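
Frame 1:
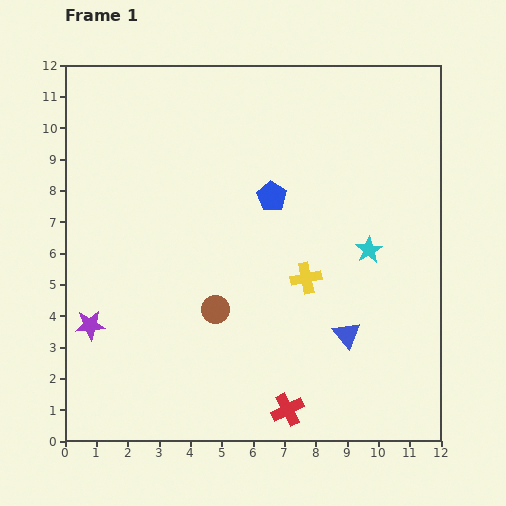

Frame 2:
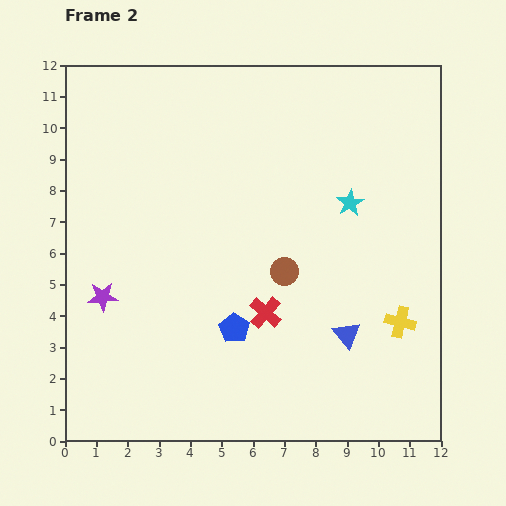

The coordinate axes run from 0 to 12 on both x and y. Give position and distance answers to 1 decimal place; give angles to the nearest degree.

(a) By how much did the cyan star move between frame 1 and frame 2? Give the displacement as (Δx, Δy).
(-0.6, 1.5)

The cyan star was at (9.7, 6.1) in frame 1 and (9.1, 7.6) in frame 2.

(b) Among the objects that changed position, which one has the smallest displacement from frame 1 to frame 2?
the purple star

(moved 1.0)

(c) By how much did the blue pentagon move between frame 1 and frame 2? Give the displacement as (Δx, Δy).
(-1.2, -4.2)

The blue pentagon was at (6.6, 7.8) in frame 1 and (5.4, 3.6) in frame 2.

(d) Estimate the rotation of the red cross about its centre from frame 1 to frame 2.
22° counter-clockwise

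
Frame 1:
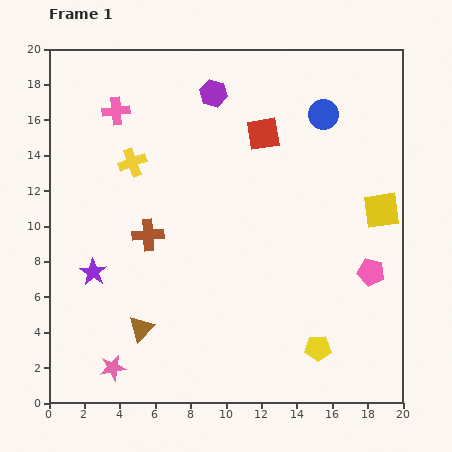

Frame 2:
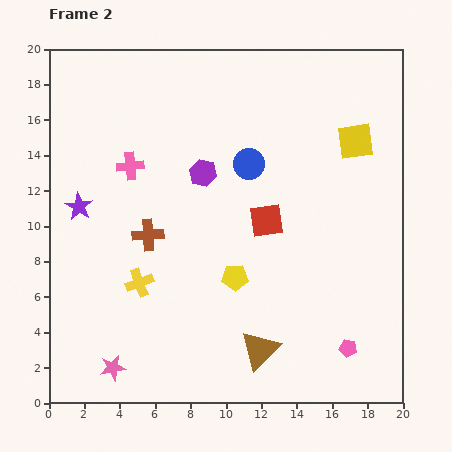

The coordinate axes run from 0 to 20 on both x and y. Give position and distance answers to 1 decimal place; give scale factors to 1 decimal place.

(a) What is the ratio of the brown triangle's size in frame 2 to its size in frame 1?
1.5×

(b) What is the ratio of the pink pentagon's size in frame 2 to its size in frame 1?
0.6×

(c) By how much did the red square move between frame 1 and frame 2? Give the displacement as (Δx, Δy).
(0.2, -4.9)

The red square was at (12.1, 15.2) in frame 1 and (12.3, 10.3) in frame 2.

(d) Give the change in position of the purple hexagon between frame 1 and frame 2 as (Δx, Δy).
(-0.6, -4.5)

The purple hexagon was at (9.3, 17.5) in frame 1 and (8.7, 13.0) in frame 2.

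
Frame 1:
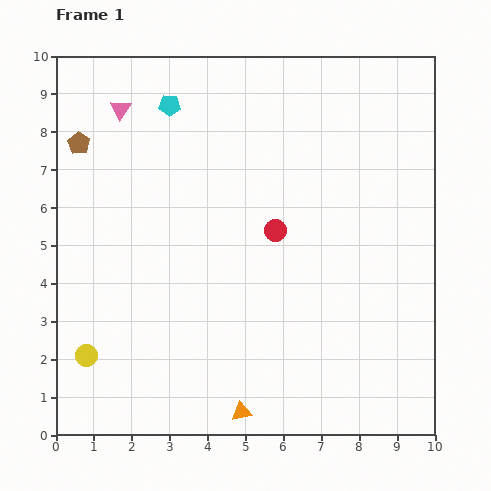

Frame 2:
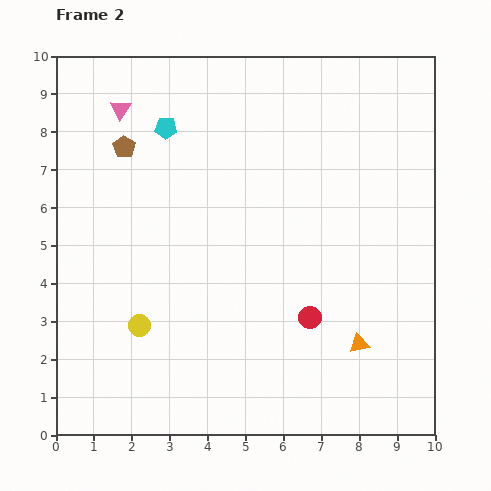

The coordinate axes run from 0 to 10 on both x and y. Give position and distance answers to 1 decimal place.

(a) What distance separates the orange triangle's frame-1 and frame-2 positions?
3.6

The orange triangle moved from (4.9, 0.6) to (8.0, 2.4), a distance of √(3.1² + 1.8²) ≈ 3.6.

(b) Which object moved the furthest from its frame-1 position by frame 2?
the orange triangle

(moved 3.6; next 2.5)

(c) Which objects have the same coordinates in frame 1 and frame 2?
the pink triangle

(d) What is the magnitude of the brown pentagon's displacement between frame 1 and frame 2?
1.2

The brown pentagon moved from (0.6, 7.7) to (1.8, 7.6), a distance of √(1.2² + 0.1²) ≈ 1.2.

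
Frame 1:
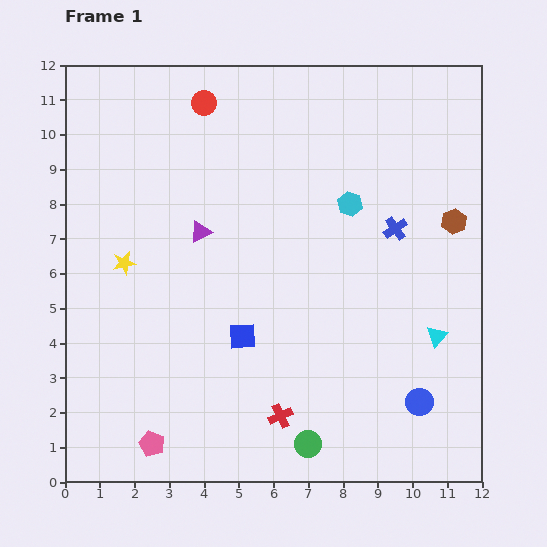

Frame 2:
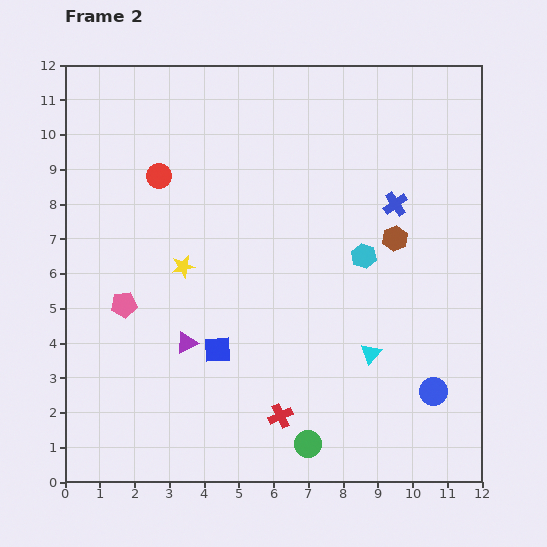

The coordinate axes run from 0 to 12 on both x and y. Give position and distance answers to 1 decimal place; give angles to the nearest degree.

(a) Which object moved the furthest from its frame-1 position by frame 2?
the pink pentagon

(moved 4.1; next 3.2)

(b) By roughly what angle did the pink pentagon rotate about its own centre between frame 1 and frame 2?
30° counter-clockwise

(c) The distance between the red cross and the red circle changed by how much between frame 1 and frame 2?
-1.6

Distance in frame 1: 9.3. Distance in frame 2: 7.7.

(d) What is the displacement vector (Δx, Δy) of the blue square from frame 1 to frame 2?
(-0.7, -0.4)

The blue square was at (5.1, 4.2) in frame 1 and (4.4, 3.8) in frame 2.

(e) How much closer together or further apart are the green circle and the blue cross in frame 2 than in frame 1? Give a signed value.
+0.6

Distance in frame 1: 6.7. Distance in frame 2: 7.3.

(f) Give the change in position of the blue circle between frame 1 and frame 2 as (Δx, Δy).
(0.4, 0.3)

The blue circle was at (10.2, 2.3) in frame 1 and (10.6, 2.6) in frame 2.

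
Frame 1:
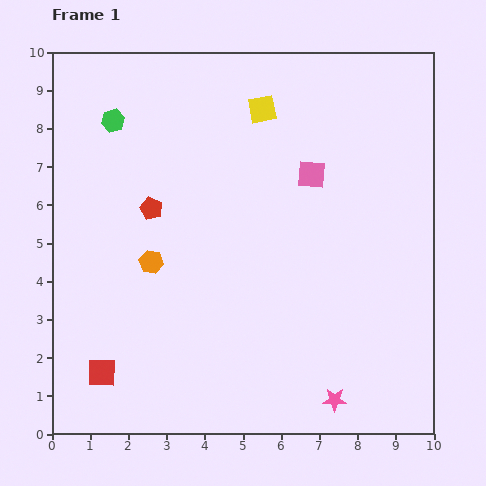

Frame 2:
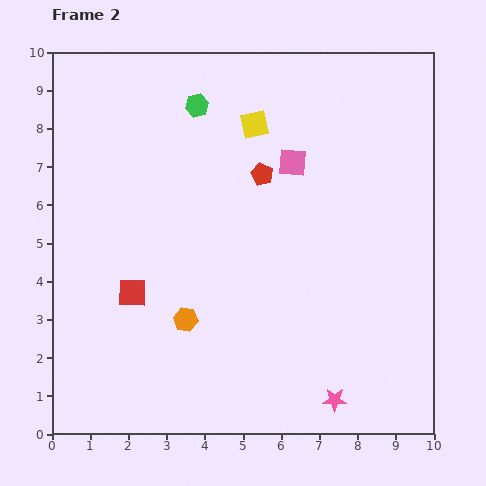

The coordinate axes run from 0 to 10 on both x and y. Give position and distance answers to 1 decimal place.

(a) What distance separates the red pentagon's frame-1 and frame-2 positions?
3.0

The red pentagon moved from (2.6, 5.9) to (5.5, 6.8), a distance of √(2.9² + 0.9²) ≈ 3.0.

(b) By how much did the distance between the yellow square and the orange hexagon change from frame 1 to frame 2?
+0.5

Distance in frame 1: 4.9. Distance in frame 2: 5.4.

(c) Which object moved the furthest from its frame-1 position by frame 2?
the red pentagon

(moved 3.0; next 2.2)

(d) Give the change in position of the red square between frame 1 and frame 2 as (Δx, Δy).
(0.8, 2.1)

The red square was at (1.3, 1.6) in frame 1 and (2.1, 3.7) in frame 2.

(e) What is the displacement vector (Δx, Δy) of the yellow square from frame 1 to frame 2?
(-0.2, -0.4)

The yellow square was at (5.5, 8.5) in frame 1 and (5.3, 8.1) in frame 2.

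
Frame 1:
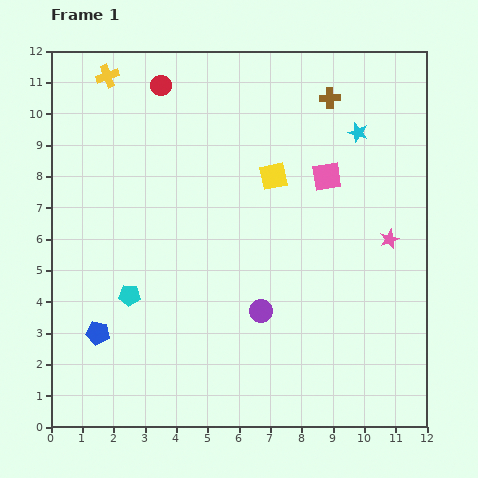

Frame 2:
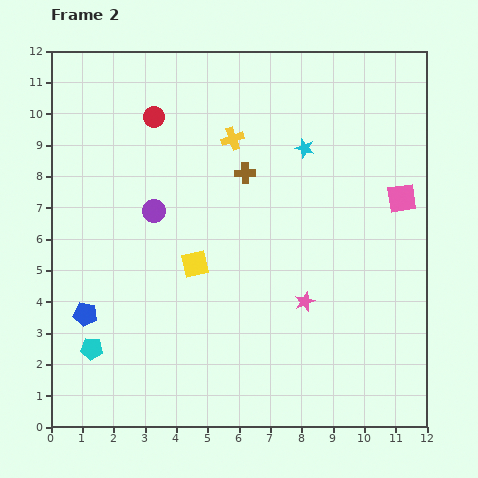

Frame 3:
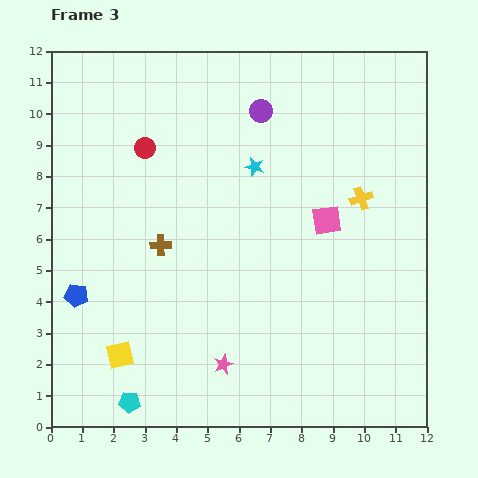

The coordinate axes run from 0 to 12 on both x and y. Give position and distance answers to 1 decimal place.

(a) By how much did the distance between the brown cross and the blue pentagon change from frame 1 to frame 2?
-3.7

Distance in frame 1: 10.5. Distance in frame 2: 6.8.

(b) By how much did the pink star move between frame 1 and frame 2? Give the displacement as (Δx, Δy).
(-2.7, -2.0)

The pink star was at (10.8, 6.0) in frame 1 and (8.1, 4.0) in frame 2.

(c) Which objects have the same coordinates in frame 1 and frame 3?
none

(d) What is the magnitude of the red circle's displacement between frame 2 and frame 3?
1.0

The red circle moved from (3.3, 9.9) to (3.0, 8.9), a distance of √(0.3² + 1.0²) ≈ 1.0.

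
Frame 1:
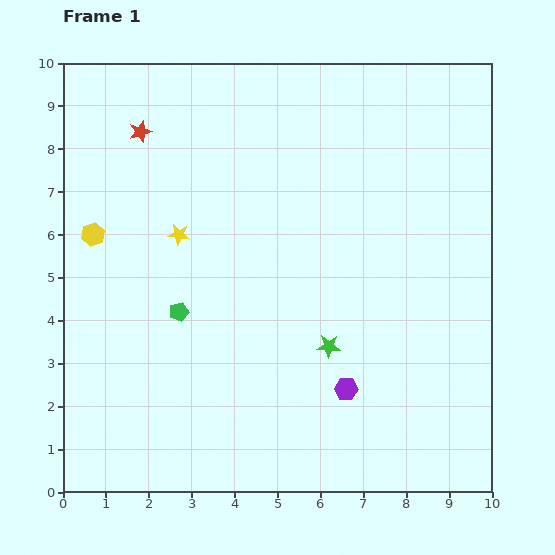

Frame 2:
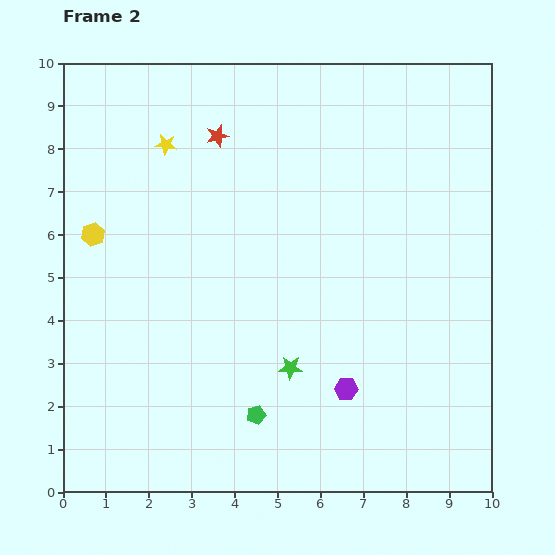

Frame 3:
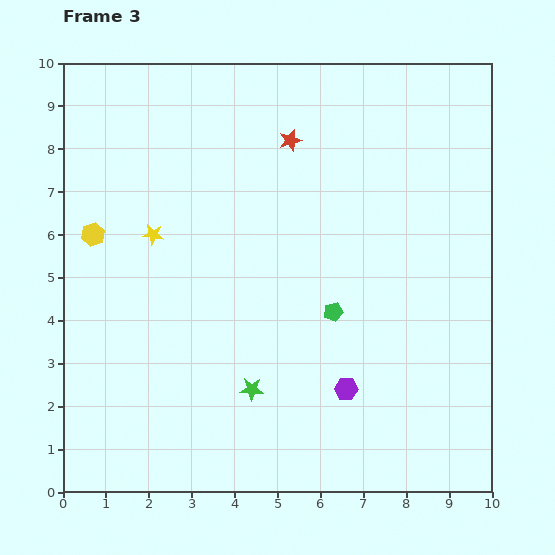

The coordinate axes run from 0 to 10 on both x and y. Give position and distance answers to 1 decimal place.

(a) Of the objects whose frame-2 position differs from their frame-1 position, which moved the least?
the green star

(moved 1.0)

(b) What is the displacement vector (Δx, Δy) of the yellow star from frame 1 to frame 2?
(-0.3, 2.1)

The yellow star was at (2.7, 6.0) in frame 1 and (2.4, 8.1) in frame 2.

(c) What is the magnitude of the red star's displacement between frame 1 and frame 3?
3.5

The red star moved from (1.8, 8.4) to (5.3, 8.2), a distance of √(3.5² + 0.2²) ≈ 3.5.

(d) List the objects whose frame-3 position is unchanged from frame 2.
the yellow hexagon, the purple hexagon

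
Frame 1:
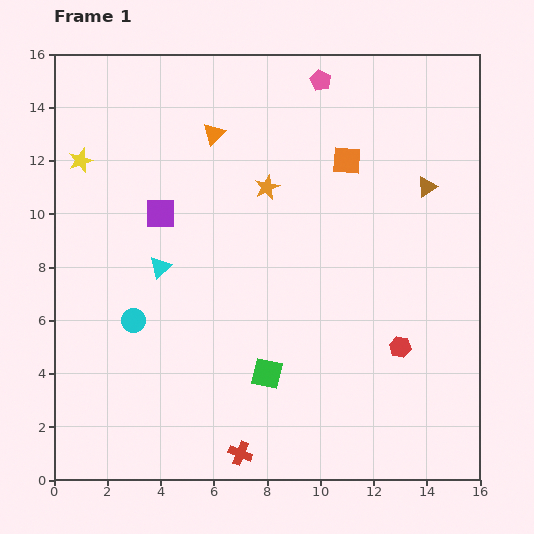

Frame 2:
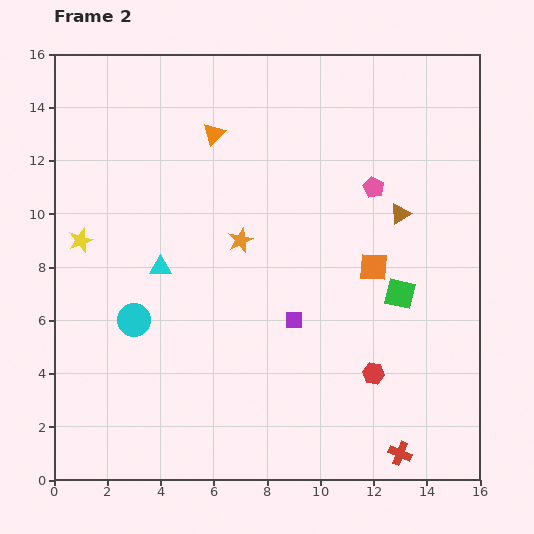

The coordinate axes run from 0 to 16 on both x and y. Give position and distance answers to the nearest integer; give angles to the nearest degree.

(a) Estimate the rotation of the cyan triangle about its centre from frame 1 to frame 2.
43° clockwise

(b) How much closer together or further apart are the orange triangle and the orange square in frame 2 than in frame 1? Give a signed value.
+3

Distance in frame 1: 5. Distance in frame 2: 8.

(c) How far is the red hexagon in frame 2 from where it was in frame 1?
1

The red hexagon moved from (13, 5) to (12, 4), a distance of √(1² + 1²) ≈ 1.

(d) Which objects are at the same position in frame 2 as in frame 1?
the cyan circle, the orange triangle, the cyan triangle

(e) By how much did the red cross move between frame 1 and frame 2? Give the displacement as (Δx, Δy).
(6, 0)

The red cross was at (7, 1) in frame 1 and (13, 1) in frame 2.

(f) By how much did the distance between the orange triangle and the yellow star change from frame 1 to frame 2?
+1

Distance in frame 1: 5. Distance in frame 2: 6.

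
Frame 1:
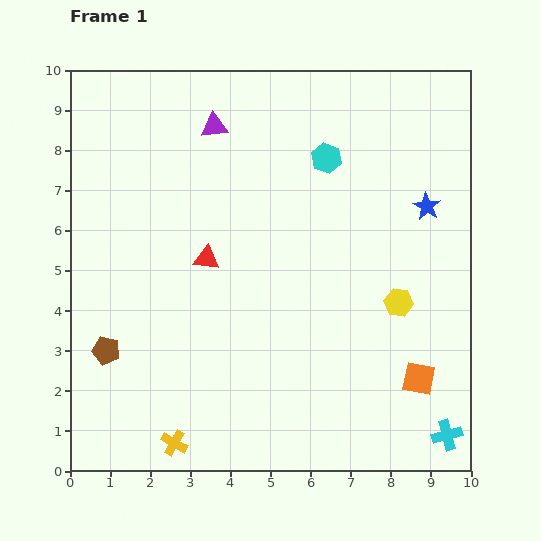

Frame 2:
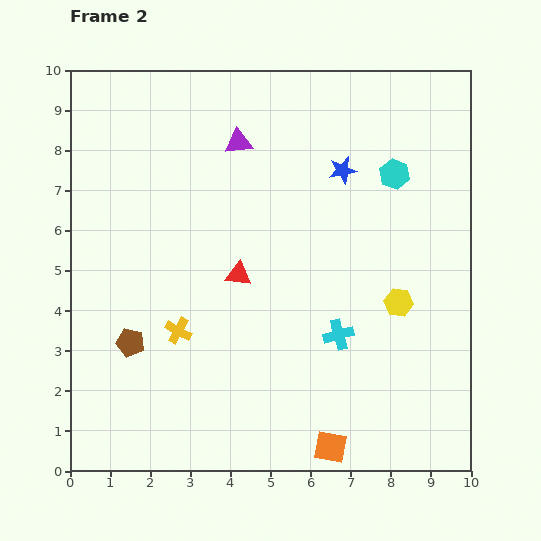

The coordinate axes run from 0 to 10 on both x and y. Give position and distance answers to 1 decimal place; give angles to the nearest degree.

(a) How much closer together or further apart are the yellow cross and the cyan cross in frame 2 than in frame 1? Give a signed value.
-2.8

Distance in frame 1: 6.8. Distance in frame 2: 4.0.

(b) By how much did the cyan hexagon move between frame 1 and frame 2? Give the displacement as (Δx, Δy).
(1.7, -0.4)

The cyan hexagon was at (6.4, 7.8) in frame 1 and (8.1, 7.4) in frame 2.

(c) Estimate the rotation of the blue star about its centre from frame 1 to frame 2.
30° clockwise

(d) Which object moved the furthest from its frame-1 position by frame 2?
the cyan cross

(moved 3.7; next 2.8)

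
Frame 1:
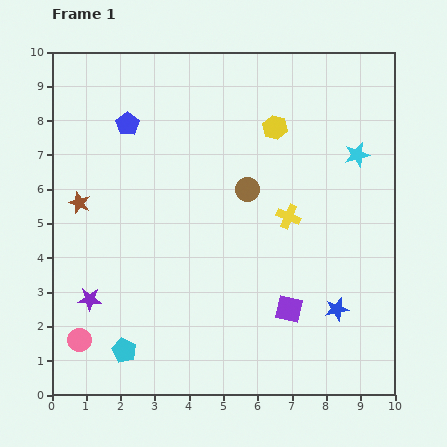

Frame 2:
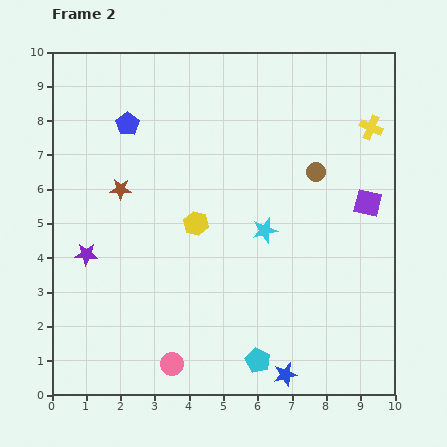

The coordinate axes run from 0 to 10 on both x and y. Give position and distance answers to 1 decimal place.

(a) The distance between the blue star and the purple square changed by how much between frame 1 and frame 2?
+4.1

Distance in frame 1: 1.4. Distance in frame 2: 5.5.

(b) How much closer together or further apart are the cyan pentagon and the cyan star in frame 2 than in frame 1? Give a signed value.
-5.1

Distance in frame 1: 8.9. Distance in frame 2: 3.8.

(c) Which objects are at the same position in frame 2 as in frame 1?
the blue pentagon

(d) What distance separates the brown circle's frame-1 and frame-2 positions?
2.1

The brown circle moved from (5.7, 6.0) to (7.7, 6.5), a distance of √(2.0² + 0.5²) ≈ 2.1.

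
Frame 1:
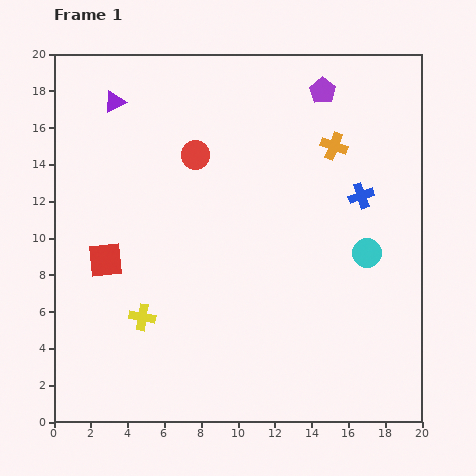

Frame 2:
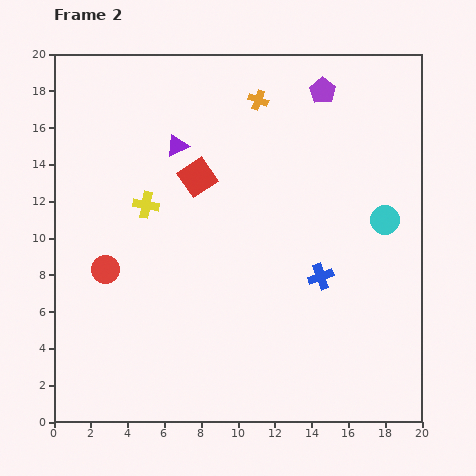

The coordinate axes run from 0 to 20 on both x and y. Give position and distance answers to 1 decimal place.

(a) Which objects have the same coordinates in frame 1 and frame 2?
the purple pentagon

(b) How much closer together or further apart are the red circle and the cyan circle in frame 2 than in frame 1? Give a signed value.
+4.7

Distance in frame 1: 10.7. Distance in frame 2: 15.4.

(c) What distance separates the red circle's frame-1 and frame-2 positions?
7.9

The red circle moved from (7.7, 14.5) to (2.8, 8.3), a distance of √(4.9² + 6.2²) ≈ 7.9.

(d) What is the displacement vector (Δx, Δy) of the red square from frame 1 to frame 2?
(5.0, 4.5)

The red square was at (2.8, 8.8) in frame 1 and (7.8, 13.3) in frame 2.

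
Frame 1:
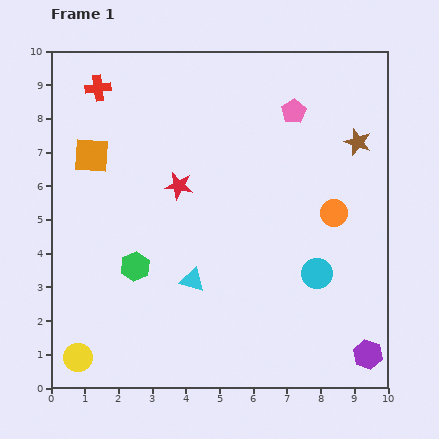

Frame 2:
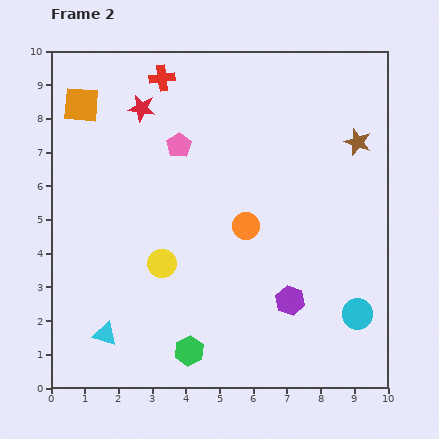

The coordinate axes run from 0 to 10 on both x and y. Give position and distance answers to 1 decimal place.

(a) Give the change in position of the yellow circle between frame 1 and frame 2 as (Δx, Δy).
(2.5, 2.8)

The yellow circle was at (0.8, 0.9) in frame 1 and (3.3, 3.7) in frame 2.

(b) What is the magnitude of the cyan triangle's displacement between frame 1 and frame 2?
3.1

The cyan triangle moved from (4.2, 3.2) to (1.6, 1.6), a distance of √(2.6² + 1.6²) ≈ 3.1.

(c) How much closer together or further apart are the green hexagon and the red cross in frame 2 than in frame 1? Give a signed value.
+2.7

Distance in frame 1: 5.4. Distance in frame 2: 8.1.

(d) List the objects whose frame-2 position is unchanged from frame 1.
the brown star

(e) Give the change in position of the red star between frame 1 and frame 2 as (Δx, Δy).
(-1.1, 2.3)

The red star was at (3.8, 6.0) in frame 1 and (2.7, 8.3) in frame 2.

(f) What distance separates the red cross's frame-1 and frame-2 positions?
1.9

The red cross moved from (1.4, 8.9) to (3.3, 9.2), a distance of √(1.9² + 0.3²) ≈ 1.9.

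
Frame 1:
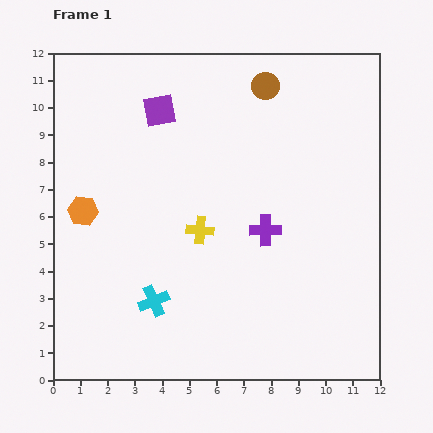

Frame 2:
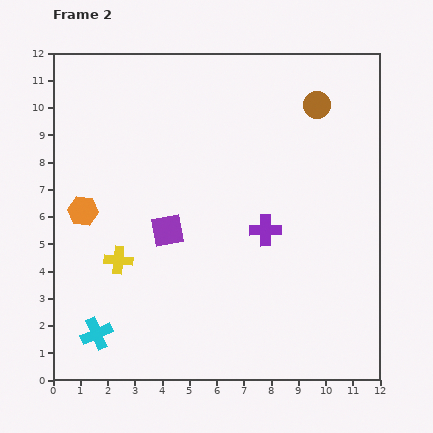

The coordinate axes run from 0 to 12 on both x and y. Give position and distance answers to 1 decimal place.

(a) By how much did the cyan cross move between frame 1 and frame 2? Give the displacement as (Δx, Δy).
(-2.1, -1.2)

The cyan cross was at (3.7, 2.9) in frame 1 and (1.6, 1.7) in frame 2.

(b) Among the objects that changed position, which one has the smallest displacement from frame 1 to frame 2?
the brown circle

(moved 2.0)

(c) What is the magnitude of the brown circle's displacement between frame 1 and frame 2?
2.0

The brown circle moved from (7.8, 10.8) to (9.7, 10.1), a distance of √(1.9² + 0.7²) ≈ 2.0.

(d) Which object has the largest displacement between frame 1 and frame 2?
the purple square

(moved 4.4; next 3.2)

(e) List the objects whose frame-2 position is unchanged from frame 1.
the purple cross, the orange hexagon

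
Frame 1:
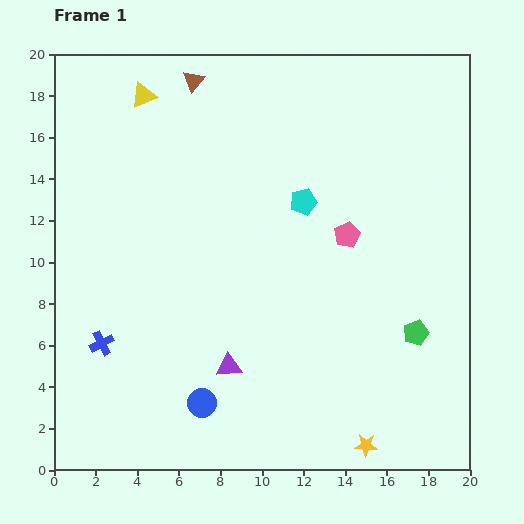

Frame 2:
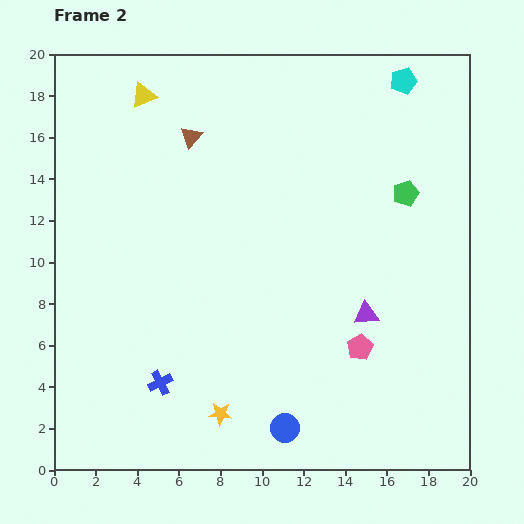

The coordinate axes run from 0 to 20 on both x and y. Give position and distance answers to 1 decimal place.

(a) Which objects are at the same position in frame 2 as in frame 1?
the yellow triangle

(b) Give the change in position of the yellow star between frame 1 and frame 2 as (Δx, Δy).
(-7.0, 1.5)

The yellow star was at (15.0, 1.2) in frame 1 and (8.0, 2.7) in frame 2.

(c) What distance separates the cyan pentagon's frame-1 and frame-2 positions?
7.5

The cyan pentagon moved from (12.0, 12.9) to (16.8, 18.7), a distance of √(4.8² + 5.8²) ≈ 7.5.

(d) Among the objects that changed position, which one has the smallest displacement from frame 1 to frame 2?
the brown triangle

(moved 2.7)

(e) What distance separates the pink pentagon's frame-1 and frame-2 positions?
5.4

The pink pentagon moved from (14.1, 11.3) to (14.7, 5.9), a distance of √(0.6² + 5.4²) ≈ 5.4.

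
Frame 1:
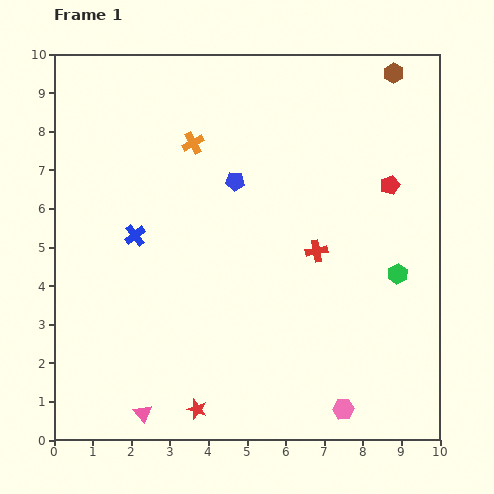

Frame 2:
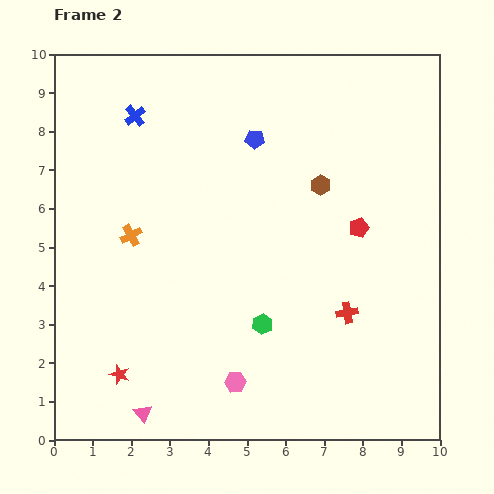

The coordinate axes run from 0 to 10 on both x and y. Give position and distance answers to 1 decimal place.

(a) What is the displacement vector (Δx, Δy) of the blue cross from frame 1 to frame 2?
(0.0, 3.1)

The blue cross was at (2.1, 5.3) in frame 1 and (2.1, 8.4) in frame 2.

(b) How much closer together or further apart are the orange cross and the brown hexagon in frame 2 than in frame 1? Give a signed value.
-0.4

Distance in frame 1: 5.5. Distance in frame 2: 5.1.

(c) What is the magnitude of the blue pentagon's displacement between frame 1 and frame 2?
1.2

The blue pentagon moved from (4.7, 6.7) to (5.2, 7.8), a distance of √(0.5² + 1.1²) ≈ 1.2.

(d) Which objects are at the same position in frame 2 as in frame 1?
the pink triangle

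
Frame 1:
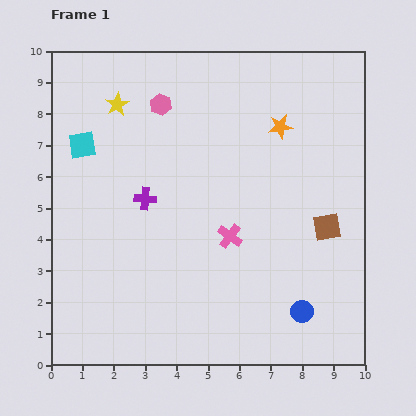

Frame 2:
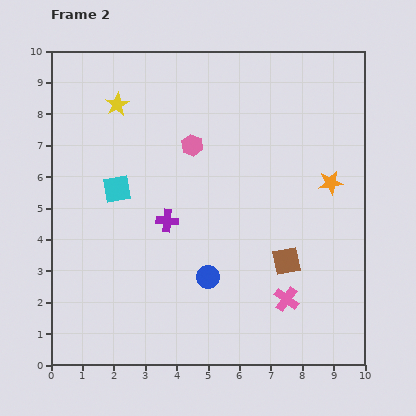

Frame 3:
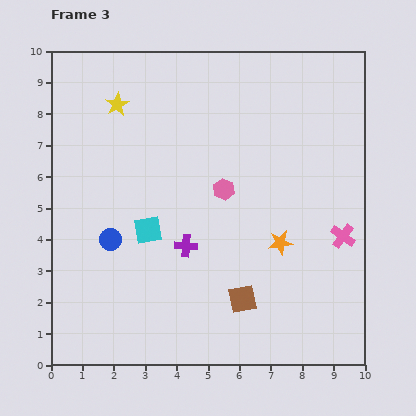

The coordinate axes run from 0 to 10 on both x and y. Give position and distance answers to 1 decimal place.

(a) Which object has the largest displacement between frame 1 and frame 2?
the blue circle

(moved 3.2; next 2.7)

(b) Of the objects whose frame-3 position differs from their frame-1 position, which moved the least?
the purple cross

(moved 2.0)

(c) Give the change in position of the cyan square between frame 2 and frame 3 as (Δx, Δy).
(1.0, -1.3)

The cyan square was at (2.1, 5.6) in frame 2 and (3.1, 4.3) in frame 3.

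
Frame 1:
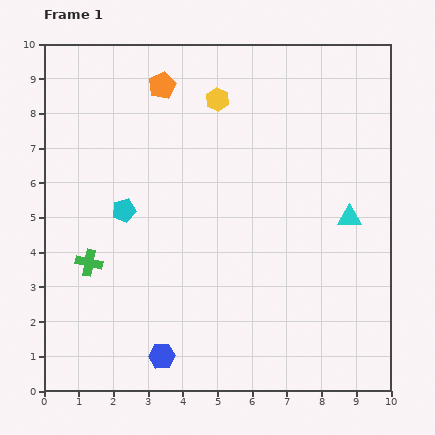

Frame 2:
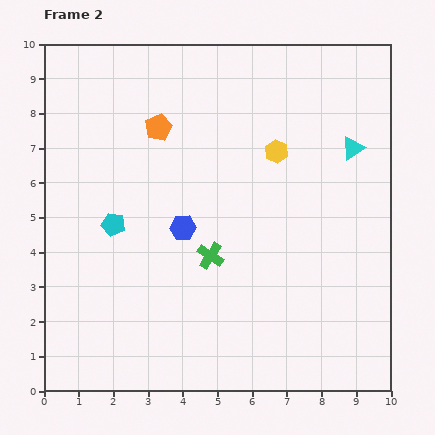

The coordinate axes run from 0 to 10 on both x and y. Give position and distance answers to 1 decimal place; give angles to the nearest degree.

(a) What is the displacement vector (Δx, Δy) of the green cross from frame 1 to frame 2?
(3.5, 0.2)

The green cross was at (1.3, 3.7) in frame 1 and (4.8, 3.9) in frame 2.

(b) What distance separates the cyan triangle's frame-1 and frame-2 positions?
2.0

The cyan triangle moved from (8.8, 5.0) to (8.9, 7.0), a distance of √(0.1² + 2.0²) ≈ 2.0.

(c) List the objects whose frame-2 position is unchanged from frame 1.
none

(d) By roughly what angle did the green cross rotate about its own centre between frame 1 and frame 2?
21° clockwise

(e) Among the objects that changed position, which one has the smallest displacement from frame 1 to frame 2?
the cyan pentagon

(moved 0.5)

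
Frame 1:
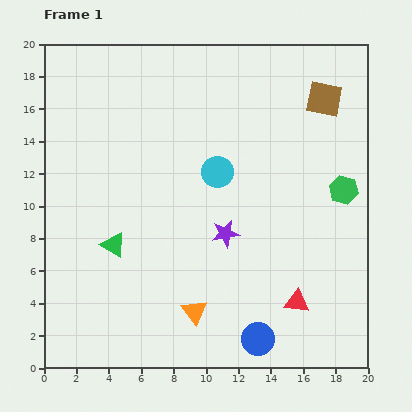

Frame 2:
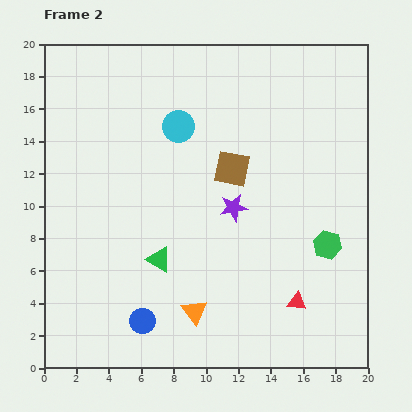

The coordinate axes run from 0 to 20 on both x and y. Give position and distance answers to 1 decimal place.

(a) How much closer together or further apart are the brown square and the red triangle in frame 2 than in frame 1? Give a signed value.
-3.5

Distance in frame 1: 12.6. Distance in frame 2: 9.1.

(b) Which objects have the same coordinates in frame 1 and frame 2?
the orange triangle, the red triangle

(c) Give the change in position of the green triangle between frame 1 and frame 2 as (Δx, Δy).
(2.8, -0.9)

The green triangle was at (4.3, 7.6) in frame 1 and (7.1, 6.7) in frame 2.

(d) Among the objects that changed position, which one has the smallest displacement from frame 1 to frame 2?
the purple star

(moved 1.7)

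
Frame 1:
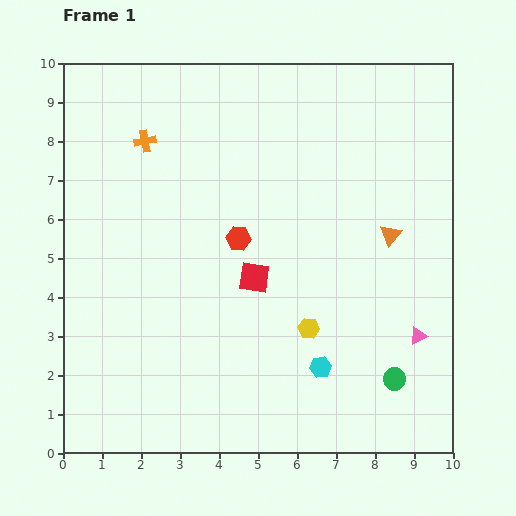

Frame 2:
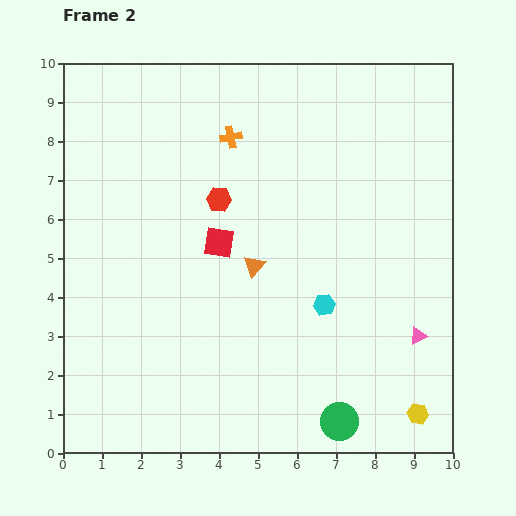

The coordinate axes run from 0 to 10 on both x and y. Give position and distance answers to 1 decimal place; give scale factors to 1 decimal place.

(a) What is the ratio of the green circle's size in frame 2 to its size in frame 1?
1.7×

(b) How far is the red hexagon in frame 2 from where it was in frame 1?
1.1

The red hexagon moved from (4.5, 5.5) to (4.0, 6.5), a distance of √(0.5² + 1.0²) ≈ 1.1.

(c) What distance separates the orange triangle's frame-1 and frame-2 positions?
3.6

The orange triangle moved from (8.4, 5.6) to (4.9, 4.8), a distance of √(3.5² + 0.8²) ≈ 3.6.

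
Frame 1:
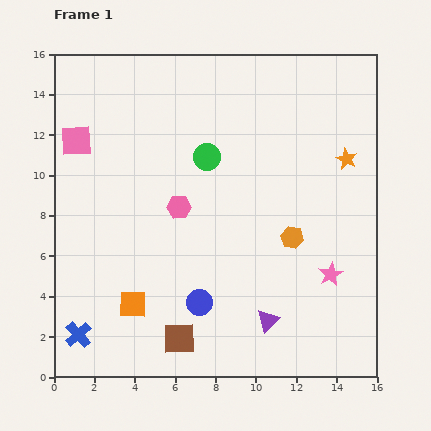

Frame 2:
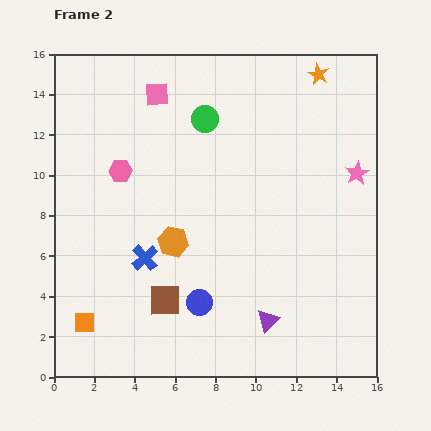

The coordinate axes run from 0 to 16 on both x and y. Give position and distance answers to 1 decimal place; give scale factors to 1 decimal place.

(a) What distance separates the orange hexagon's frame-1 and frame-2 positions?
5.9

The orange hexagon moved from (11.8, 6.9) to (5.9, 6.7), a distance of √(5.9² + 0.2²) ≈ 5.9.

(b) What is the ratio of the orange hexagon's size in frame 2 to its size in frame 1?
1.4×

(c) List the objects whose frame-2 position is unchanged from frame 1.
the purple triangle, the blue circle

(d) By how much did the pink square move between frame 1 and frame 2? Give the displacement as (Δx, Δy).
(4.0, 2.3)

The pink square was at (1.1, 11.7) in frame 1 and (5.1, 14.0) in frame 2.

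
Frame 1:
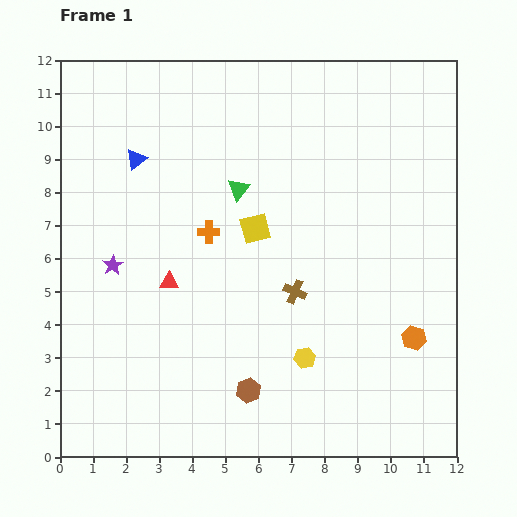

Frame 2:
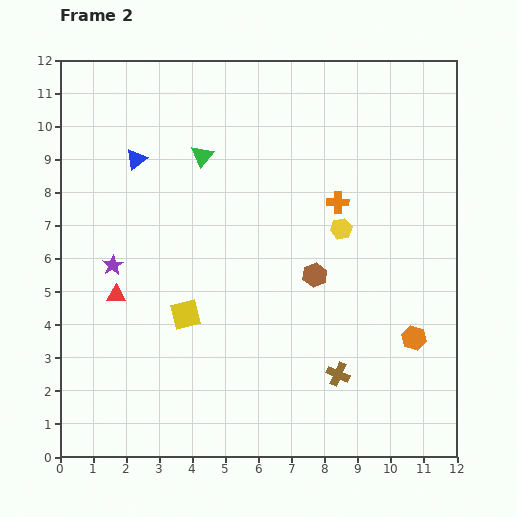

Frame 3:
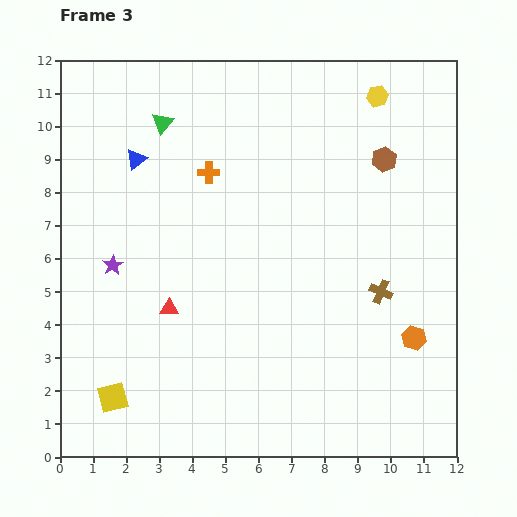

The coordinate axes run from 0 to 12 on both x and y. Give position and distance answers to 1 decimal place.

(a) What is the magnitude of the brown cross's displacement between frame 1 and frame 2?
2.8

The brown cross moved from (7.1, 5.0) to (8.4, 2.5), a distance of √(1.3² + 2.5²) ≈ 2.8.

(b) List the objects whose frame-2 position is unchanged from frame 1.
the blue triangle, the orange hexagon, the purple star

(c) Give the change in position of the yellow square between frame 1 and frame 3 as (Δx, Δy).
(-4.3, -5.1)

The yellow square was at (5.9, 6.9) in frame 1 and (1.6, 1.8) in frame 3.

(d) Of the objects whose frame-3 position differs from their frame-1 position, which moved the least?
the red triangle

(moved 0.8)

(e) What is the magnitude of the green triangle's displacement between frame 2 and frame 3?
1.6

The green triangle moved from (4.3, 9.1) to (3.1, 10.1), a distance of √(1.2² + 1.0²) ≈ 1.6.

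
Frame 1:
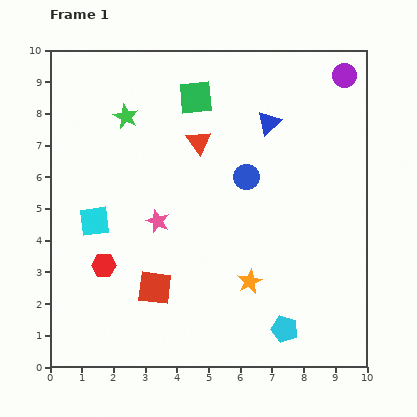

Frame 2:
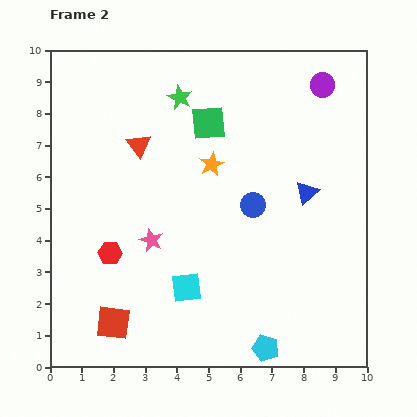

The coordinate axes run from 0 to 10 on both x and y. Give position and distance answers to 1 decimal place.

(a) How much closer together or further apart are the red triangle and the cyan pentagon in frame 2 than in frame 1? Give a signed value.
+1.0

Distance in frame 1: 6.5. Distance in frame 2: 7.5.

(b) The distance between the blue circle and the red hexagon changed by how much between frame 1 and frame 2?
-0.6

Distance in frame 1: 5.3. Distance in frame 2: 4.7.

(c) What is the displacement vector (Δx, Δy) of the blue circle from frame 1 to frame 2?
(0.2, -0.9)

The blue circle was at (6.2, 6.0) in frame 1 and (6.4, 5.1) in frame 2.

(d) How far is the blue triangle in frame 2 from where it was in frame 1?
2.5

The blue triangle moved from (6.9, 7.7) to (8.1, 5.5), a distance of √(1.2² + 2.2²) ≈ 2.5.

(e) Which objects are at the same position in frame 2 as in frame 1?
none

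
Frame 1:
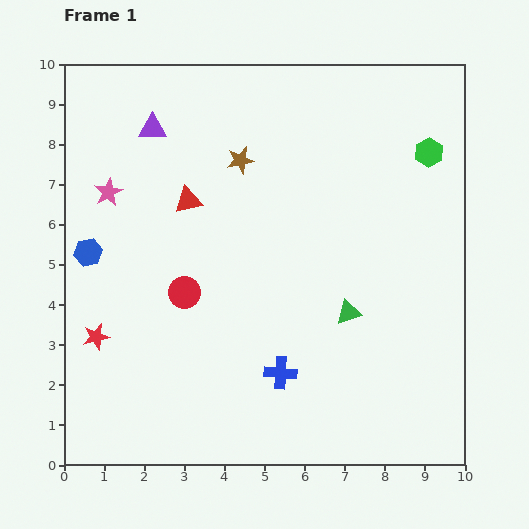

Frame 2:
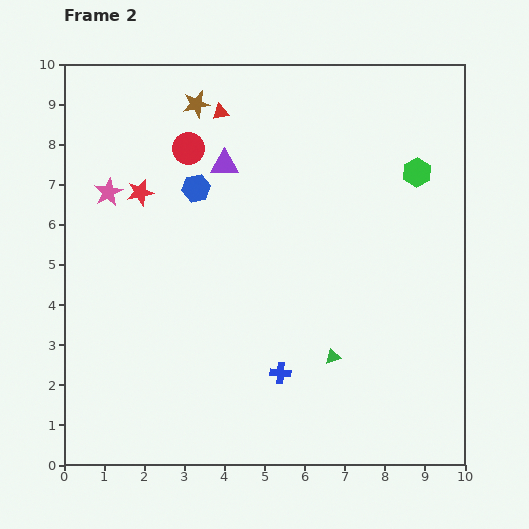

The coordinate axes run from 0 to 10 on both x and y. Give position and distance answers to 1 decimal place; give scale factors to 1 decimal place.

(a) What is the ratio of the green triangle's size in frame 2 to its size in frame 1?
0.6×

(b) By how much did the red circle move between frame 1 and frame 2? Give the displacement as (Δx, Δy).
(0.1, 3.6)

The red circle was at (3.0, 4.3) in frame 1 and (3.1, 7.9) in frame 2.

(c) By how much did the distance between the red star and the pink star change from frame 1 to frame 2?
-2.8

Distance in frame 1: 3.6. Distance in frame 2: 0.8.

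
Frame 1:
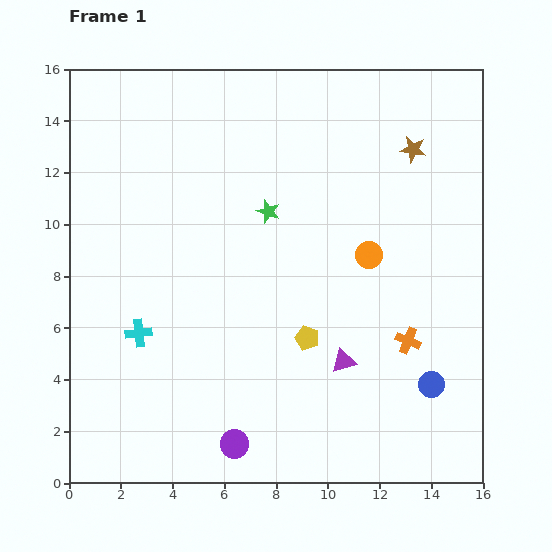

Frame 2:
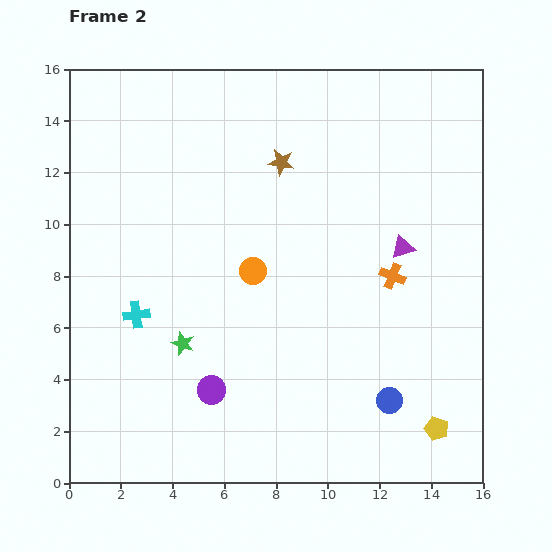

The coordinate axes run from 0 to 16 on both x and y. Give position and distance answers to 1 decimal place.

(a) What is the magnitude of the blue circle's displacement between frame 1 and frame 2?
1.7

The blue circle moved from (14.0, 3.8) to (12.4, 3.2), a distance of √(1.6² + 0.6²) ≈ 1.7.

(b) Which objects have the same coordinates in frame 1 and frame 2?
none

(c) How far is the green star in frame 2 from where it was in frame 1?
6.1

The green star moved from (7.7, 10.5) to (4.4, 5.4), a distance of √(3.3² + 5.1²) ≈ 6.1.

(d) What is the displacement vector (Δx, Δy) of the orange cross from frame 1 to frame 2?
(-0.6, 2.5)

The orange cross was at (13.1, 5.5) in frame 1 and (12.5, 8.0) in frame 2.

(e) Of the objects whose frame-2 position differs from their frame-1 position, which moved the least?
the cyan cross

(moved 0.7)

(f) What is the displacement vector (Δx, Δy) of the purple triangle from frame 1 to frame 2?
(2.3, 4.4)

The purple triangle was at (10.6, 4.7) in frame 1 and (12.9, 9.1) in frame 2.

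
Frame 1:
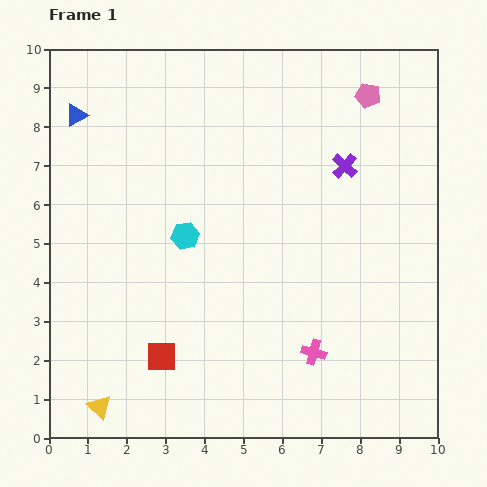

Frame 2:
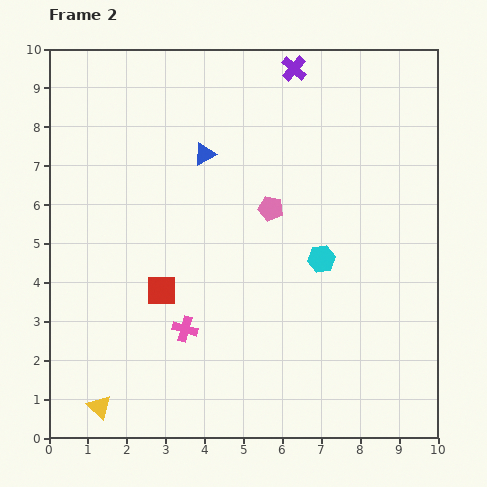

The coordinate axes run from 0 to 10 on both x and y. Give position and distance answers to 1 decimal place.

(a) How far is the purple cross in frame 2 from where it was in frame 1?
2.8

The purple cross moved from (7.6, 7.0) to (6.3, 9.5), a distance of √(1.3² + 2.5²) ≈ 2.8.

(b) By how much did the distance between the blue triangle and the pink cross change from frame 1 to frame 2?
-4.1

Distance in frame 1: 8.6. Distance in frame 2: 4.5.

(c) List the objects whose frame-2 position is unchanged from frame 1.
the yellow triangle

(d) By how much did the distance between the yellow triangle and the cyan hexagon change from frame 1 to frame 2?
+2.0

Distance in frame 1: 4.9. Distance in frame 2: 6.9.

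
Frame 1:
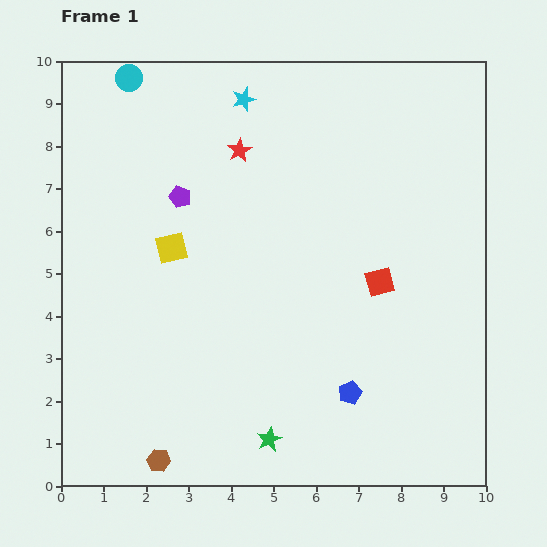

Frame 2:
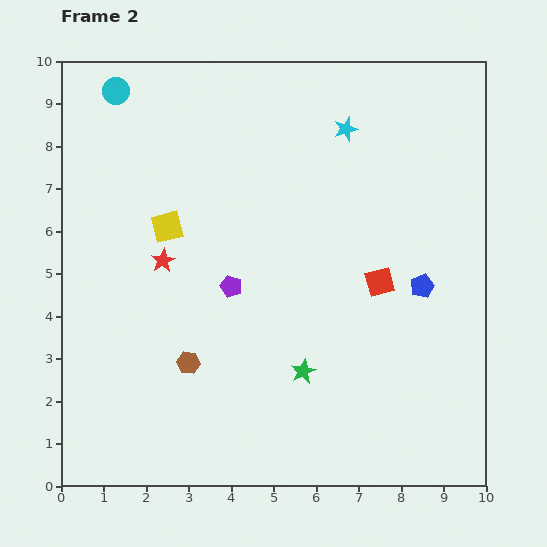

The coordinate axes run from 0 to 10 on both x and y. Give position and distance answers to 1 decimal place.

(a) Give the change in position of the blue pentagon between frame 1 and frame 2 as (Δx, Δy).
(1.7, 2.5)

The blue pentagon was at (6.8, 2.2) in frame 1 and (8.5, 4.7) in frame 2.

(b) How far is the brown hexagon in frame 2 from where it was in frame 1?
2.4

The brown hexagon moved from (2.3, 0.6) to (3.0, 2.9), a distance of √(0.7² + 2.3²) ≈ 2.4.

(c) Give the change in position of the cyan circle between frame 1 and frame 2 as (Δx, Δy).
(-0.3, -0.3)

The cyan circle was at (1.6, 9.6) in frame 1 and (1.3, 9.3) in frame 2.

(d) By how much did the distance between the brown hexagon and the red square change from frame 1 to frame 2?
-1.8

Distance in frame 1: 6.7. Distance in frame 2: 4.9.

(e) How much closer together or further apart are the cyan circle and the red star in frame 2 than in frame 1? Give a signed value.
+1.0

Distance in frame 1: 3.1. Distance in frame 2: 4.1.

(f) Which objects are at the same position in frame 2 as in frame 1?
the red square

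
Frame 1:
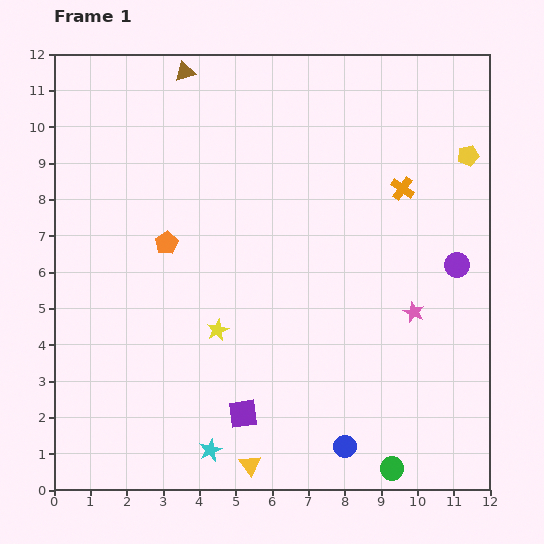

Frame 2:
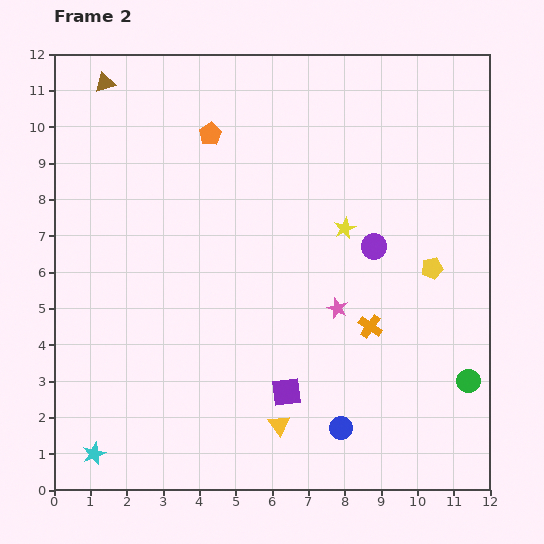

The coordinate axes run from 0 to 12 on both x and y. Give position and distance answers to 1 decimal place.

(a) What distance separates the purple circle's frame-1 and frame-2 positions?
2.4

The purple circle moved from (11.1, 6.2) to (8.8, 6.7), a distance of √(2.3² + 0.5²) ≈ 2.4.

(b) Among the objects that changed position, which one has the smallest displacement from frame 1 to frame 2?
the blue circle

(moved 0.5)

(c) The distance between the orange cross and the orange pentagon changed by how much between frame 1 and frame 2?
+0.2

Distance in frame 1: 6.7. Distance in frame 2: 6.9.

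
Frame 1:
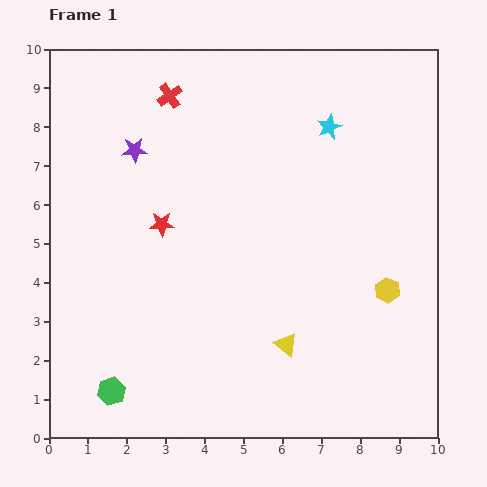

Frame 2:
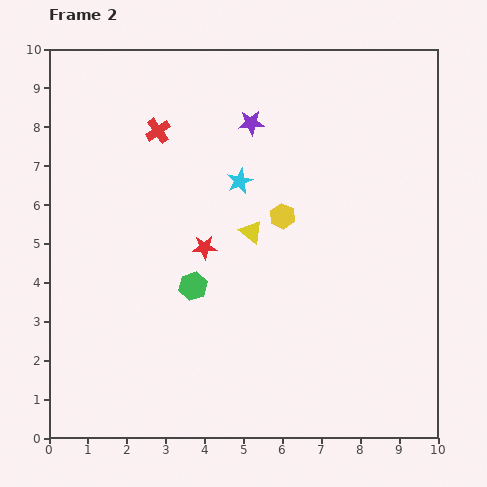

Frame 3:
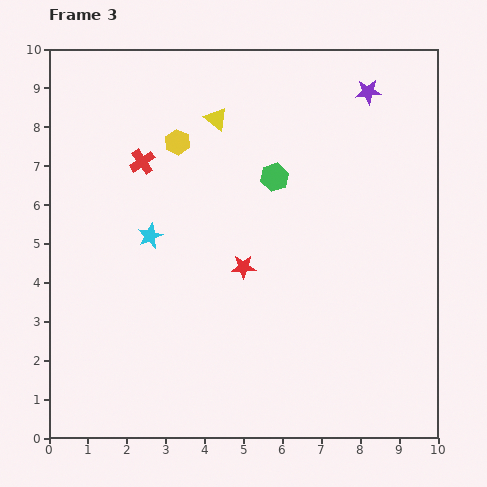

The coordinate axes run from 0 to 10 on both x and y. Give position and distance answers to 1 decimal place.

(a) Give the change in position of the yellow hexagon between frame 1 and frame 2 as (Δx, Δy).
(-2.7, 1.9)

The yellow hexagon was at (8.7, 3.8) in frame 1 and (6.0, 5.7) in frame 2.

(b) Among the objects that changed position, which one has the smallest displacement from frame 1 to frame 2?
the red cross

(moved 0.9)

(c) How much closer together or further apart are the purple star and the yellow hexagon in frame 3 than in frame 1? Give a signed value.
-2.3

Distance in frame 1: 7.4. Distance in frame 3: 5.1.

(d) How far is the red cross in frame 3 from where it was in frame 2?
0.9

The red cross moved from (2.8, 7.9) to (2.4, 7.1), a distance of √(0.4² + 0.8²) ≈ 0.9.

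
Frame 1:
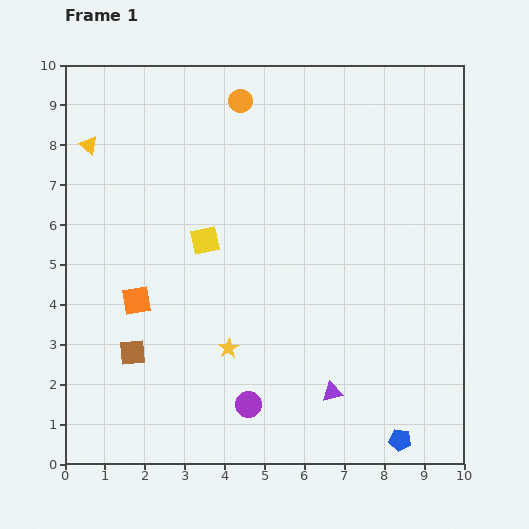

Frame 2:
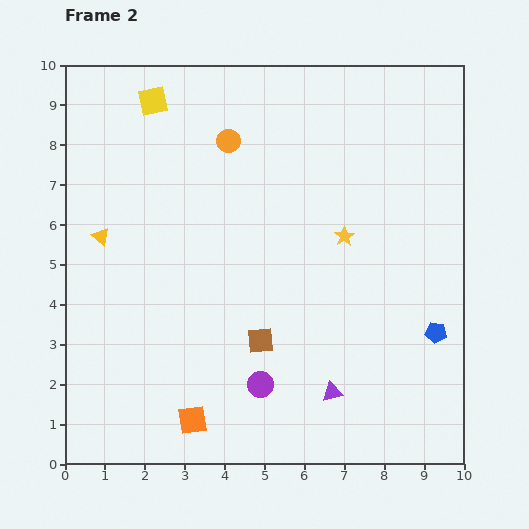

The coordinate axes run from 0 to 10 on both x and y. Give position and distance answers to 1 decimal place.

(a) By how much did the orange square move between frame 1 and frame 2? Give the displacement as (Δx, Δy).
(1.4, -3.0)

The orange square was at (1.8, 4.1) in frame 1 and (3.2, 1.1) in frame 2.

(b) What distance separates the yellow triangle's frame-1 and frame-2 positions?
2.3

The yellow triangle moved from (0.6, 8.0) to (0.9, 5.7), a distance of √(0.3² + 2.3²) ≈ 2.3.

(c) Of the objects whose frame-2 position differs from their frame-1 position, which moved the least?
the purple circle

(moved 0.6)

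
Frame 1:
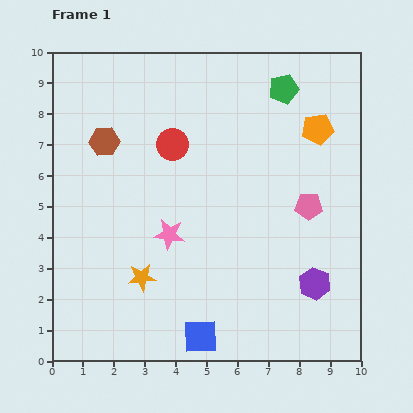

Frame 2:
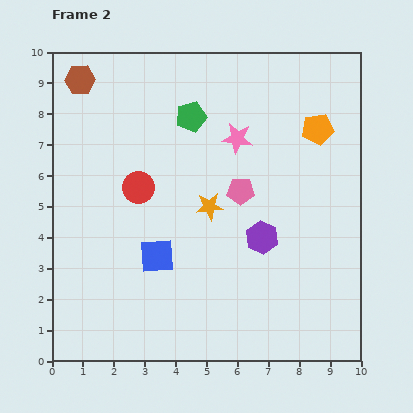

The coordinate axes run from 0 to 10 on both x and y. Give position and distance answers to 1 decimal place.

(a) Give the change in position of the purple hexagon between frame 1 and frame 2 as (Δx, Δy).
(-1.7, 1.5)

The purple hexagon was at (8.5, 2.5) in frame 1 and (6.8, 4.0) in frame 2.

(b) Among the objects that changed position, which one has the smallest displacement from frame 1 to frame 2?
the red circle

(moved 1.8)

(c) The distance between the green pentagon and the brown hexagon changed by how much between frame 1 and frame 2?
-2.2

Distance in frame 1: 6.0. Distance in frame 2: 3.8.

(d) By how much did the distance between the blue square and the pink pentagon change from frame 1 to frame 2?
-2.1

Distance in frame 1: 5.5. Distance in frame 2: 3.4.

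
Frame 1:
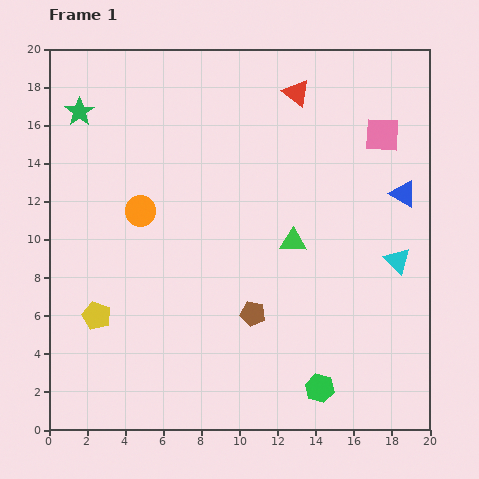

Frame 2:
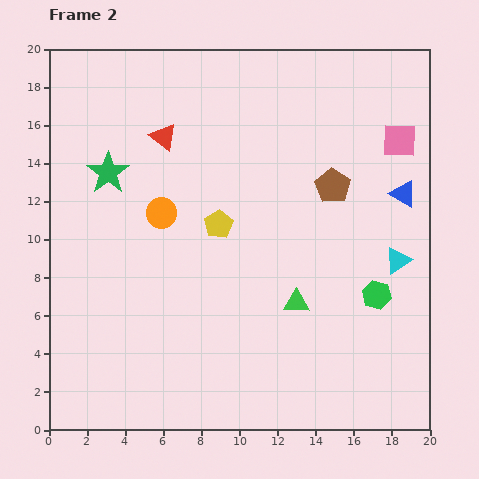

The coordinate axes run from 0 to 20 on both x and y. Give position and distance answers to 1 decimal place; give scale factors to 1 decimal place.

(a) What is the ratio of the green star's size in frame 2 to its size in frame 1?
1.4×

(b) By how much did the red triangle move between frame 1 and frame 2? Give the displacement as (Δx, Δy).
(-7.0, -2.3)

The red triangle was at (13.0, 17.7) in frame 1 and (6.0, 15.4) in frame 2.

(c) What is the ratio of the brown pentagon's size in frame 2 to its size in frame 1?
1.4×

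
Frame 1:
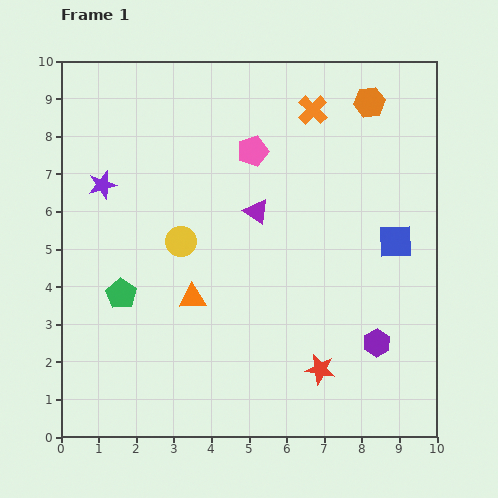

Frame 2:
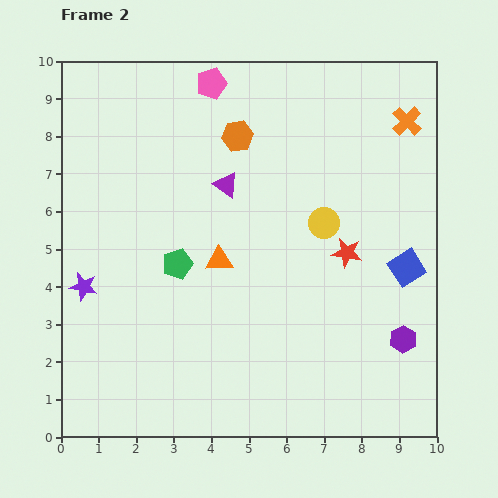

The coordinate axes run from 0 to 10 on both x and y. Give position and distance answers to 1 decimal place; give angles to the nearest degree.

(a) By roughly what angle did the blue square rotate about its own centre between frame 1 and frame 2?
32° counter-clockwise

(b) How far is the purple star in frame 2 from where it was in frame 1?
2.7

The purple star moved from (1.1, 6.7) to (0.6, 4.0), a distance of √(0.5² + 2.7²) ≈ 2.7.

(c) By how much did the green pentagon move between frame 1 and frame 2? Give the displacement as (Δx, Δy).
(1.5, 0.8)

The green pentagon was at (1.6, 3.8) in frame 1 and (3.1, 4.6) in frame 2.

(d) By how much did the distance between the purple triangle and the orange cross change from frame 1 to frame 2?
+2.0

Distance in frame 1: 3.1. Distance in frame 2: 5.1.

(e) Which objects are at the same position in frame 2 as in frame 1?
none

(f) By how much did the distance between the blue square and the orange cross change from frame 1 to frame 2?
-0.2

Distance in frame 1: 4.1. Distance in frame 2: 3.9.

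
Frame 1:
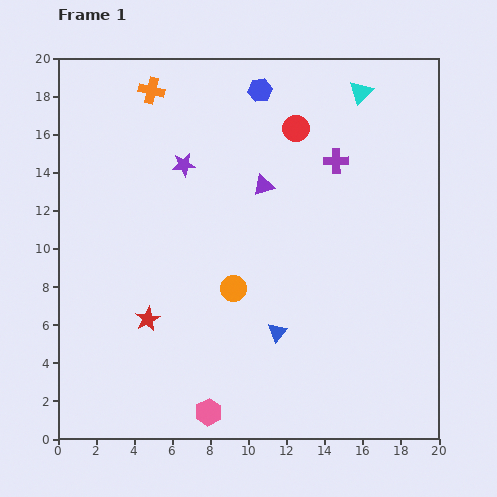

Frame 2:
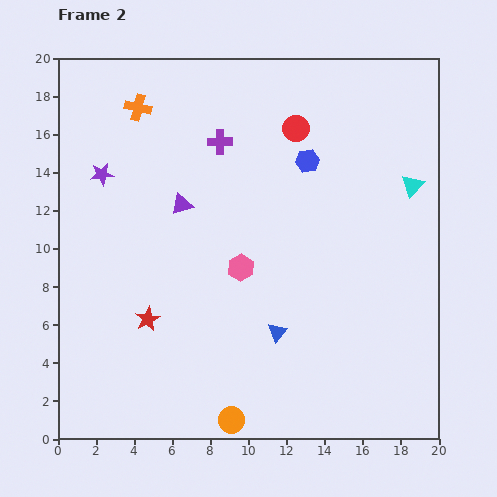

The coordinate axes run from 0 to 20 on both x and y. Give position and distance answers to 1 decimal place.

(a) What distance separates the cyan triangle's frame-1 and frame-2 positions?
5.6

The cyan triangle moved from (15.9, 18.2) to (18.6, 13.3), a distance of √(2.7² + 4.9²) ≈ 5.6.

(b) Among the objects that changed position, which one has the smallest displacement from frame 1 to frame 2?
the orange cross

(moved 1.1)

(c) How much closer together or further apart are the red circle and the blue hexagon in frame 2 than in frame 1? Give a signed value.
-1.0

Distance in frame 1: 2.8. Distance in frame 2: 1.8.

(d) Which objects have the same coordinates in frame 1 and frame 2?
the blue triangle, the red star, the red circle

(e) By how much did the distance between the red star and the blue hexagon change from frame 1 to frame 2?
-1.6

Distance in frame 1: 13.4. Distance in frame 2: 11.8.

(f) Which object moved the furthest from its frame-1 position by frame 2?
the pink hexagon

(moved 7.8; next 6.9)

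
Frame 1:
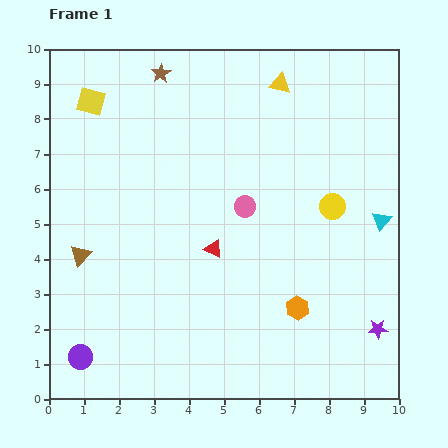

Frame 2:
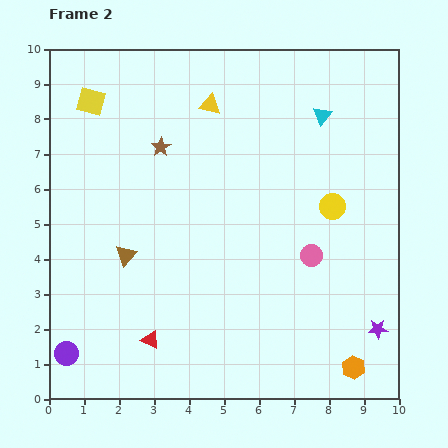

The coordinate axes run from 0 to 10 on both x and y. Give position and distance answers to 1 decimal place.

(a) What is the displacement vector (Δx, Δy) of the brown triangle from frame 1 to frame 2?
(1.3, 0.0)

The brown triangle was at (0.9, 4.1) in frame 1 and (2.2, 4.1) in frame 2.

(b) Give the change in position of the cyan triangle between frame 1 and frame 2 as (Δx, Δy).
(-1.7, 3.0)

The cyan triangle was at (9.5, 5.1) in frame 1 and (7.8, 8.1) in frame 2.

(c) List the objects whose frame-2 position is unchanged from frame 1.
the yellow square, the yellow circle, the purple star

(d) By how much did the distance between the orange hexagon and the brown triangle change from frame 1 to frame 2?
+0.8

Distance in frame 1: 6.4. Distance in frame 2: 7.2.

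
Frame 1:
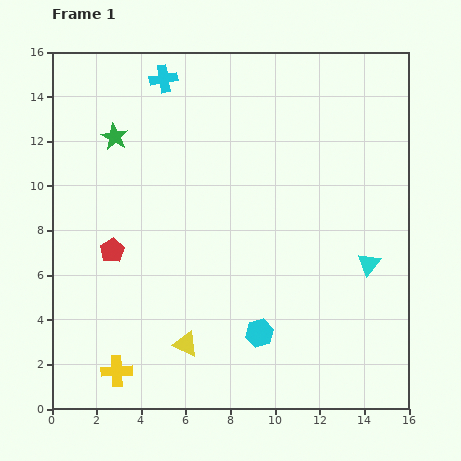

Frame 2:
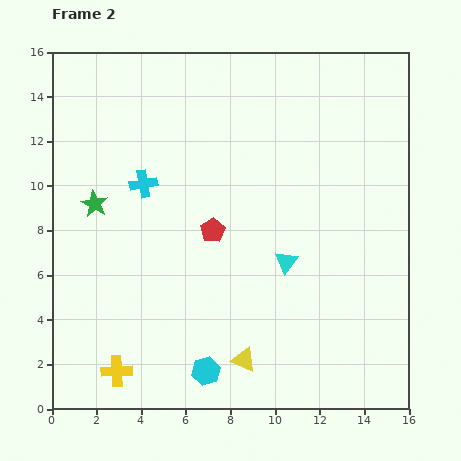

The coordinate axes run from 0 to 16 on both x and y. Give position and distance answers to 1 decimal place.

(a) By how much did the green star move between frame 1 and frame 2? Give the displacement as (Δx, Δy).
(-0.9, -3.0)

The green star was at (2.8, 12.2) in frame 1 and (1.9, 9.2) in frame 2.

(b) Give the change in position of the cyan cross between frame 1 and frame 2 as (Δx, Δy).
(-0.9, -4.7)

The cyan cross was at (5.0, 14.8) in frame 1 and (4.1, 10.1) in frame 2.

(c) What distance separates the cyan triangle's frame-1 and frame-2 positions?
3.7

The cyan triangle moved from (14.2, 6.5) to (10.5, 6.6), a distance of √(3.7² + 0.1²) ≈ 3.7.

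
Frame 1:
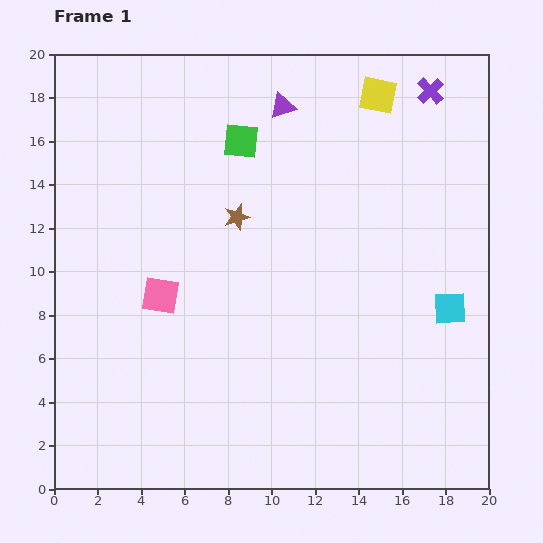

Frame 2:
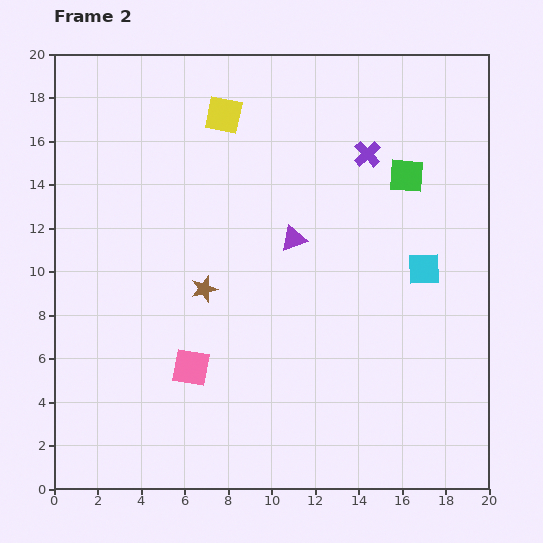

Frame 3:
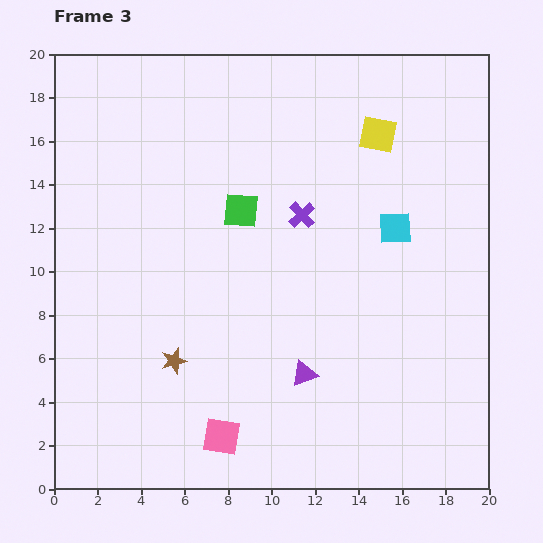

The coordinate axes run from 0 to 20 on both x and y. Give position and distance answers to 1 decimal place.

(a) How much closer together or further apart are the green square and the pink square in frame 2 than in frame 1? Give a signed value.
+5.2

Distance in frame 1: 8.0. Distance in frame 2: 13.2.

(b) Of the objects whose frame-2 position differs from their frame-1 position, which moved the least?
the cyan square

(moved 2.2)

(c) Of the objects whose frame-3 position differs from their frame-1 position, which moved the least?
the yellow square

(moved 1.8)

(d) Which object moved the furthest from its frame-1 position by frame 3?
the purple triangle

(moved 12.3; next 8.2)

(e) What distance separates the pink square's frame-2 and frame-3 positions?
3.5

The pink square moved from (6.3, 5.6) to (7.7, 2.4), a distance of √(1.4² + 3.2²) ≈ 3.5.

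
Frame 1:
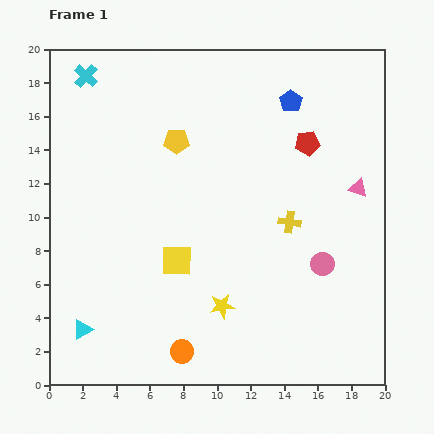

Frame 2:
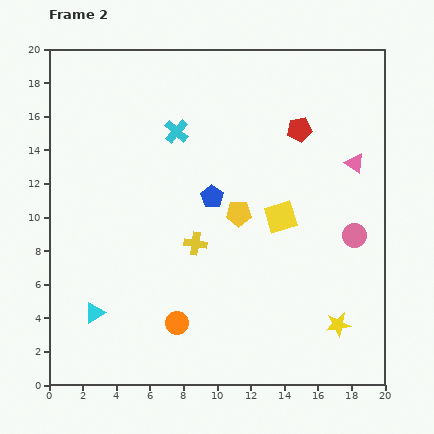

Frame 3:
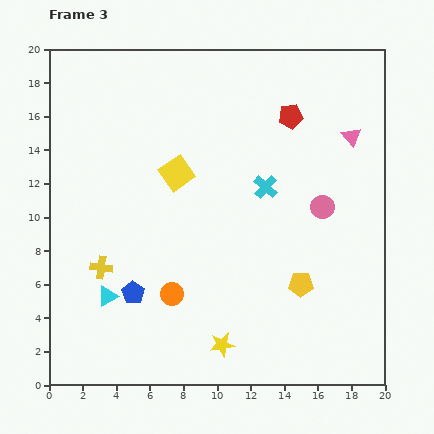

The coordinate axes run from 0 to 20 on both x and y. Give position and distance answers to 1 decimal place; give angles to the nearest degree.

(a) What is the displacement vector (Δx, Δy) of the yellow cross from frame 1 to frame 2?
(-5.6, -1.3)

The yellow cross was at (14.3, 9.7) in frame 1 and (8.7, 8.4) in frame 2.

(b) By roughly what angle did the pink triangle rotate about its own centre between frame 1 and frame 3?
34° clockwise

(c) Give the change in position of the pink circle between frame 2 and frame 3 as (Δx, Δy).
(-1.9, 1.7)

The pink circle was at (18.2, 8.9) in frame 2 and (16.3, 10.6) in frame 3.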